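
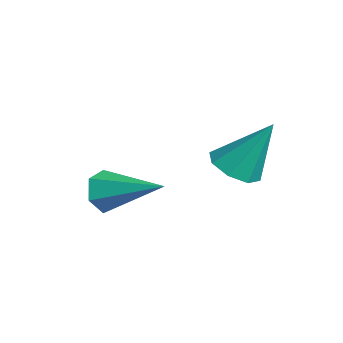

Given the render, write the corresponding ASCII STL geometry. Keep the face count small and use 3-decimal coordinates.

solid 
facet normal -0.192 -0.482 -0.855
outer loop
vertex 4.082 0.54 -0.875
vertex 3.721 0.005 -0.492
vertex 3.522 0.653 -0.813
endloop
endfacet
facet normal 0.178 0.971 -0.160
outer loop
vertex 4.082 0.54 -0.875
vertex 3.522 0.653 -0.813
vertex 4.059 0.855 1.012
endloop
endfacet
facet normal -0.192 -0.482 -0.855
outer loop
vertex 3.522 0.653 -0.813
vertex 3.721 0.005 -0.492
vertex 3.079 0.386 -0.563
endloop
endfacet
facet normal -0.495 0.868 0.050
outer loop
vertex 3.522 0.653 -0.813
vertex 3.079 0.386 -0.563
vertex 4.059 0.855 1.012
endloop
endfacet
facet normal -0.192 -0.483 -0.855
outer loop
vertex 3.079 0.386 -0.563
vertex 3.721 0.005 -0.492
vertex 3.013 -0.103 -0.272
endloop
endfacet
facet normal -0.837 0.359 0.414
outer loop
vertex 3.079 0.386 -0.563
vertex 3.013 -0.103 -0.272
vertex 4.059 0.855 1.012
endloop
endfacet
facet normal -0.192 -0.483 -0.855
outer loop
vertex 3.013 -0.103 -0.272
vertex 3.721 0.005 -0.492
vertex 3.361 -0.53 -0.109
endloop
endfacet
facet normal -0.648 -0.254 0.718
outer loop
vertex 3.013 -0.103 -0.272
vertex 3.361 -0.53 -0.109
vertex 4.059 0.855 1.012
endloop
endfacet
facet normal -0.192 -0.482 -0.855
outer loop
vertex 3.361 -0.53 -0.109
vertex 3.721 0.005 -0.492
vertex 3.92 -0.643 -0.171
endloop
endfacet
facet normal -0.038 -0.617 0.786
outer loop
vertex 3.361 -0.53 -0.109
vertex 3.92 -0.643 -0.171
vertex 4.059 0.855 1.012
endloop
endfacet
facet normal -0.192 -0.482 -0.855
outer loop
vertex 3.92 -0.643 -0.171
vertex 3.721 0.005 -0.492
vertex 4.363 -0.376 -0.421
endloop
endfacet
facet normal 0.635 -0.514 0.576
outer loop
vertex 3.92 -0.643 -0.171
vertex 4.363 -0.376 -0.421
vertex 4.059 0.855 1.012
endloop
endfacet
facet normal -0.191 -0.482 -0.855
outer loop
vertex 4.363 -0.376 -0.421
vertex 3.721 0.005 -0.492
vertex 4.43 0.114 -0.712
endloop
endfacet
facet normal 0.977 -0.007 0.213
outer loop
vertex 4.363 -0.376 -0.421
vertex 4.43 0.114 -0.712
vertex 4.059 0.855 1.012
endloop
endfacet
facet normal -0.191 -0.483 -0.855
outer loop
vertex 4.43 0.114 -0.712
vertex 3.721 0.005 -0.492
vertex 4.082 0.54 -0.875
endloop
endfacet
facet normal 0.788 0.609 -0.092
outer loop
vertex 4.43 0.114 -0.712
vertex 4.082 0.54 -0.875
vertex 4.059 0.855 1.012
endloop
endfacet
facet normal -0.664 -0.660 -0.352
outer loop
vertex 2.032 -2.89 -2.616
vertex 1.633 -2.784 -2.063
vertex 1.548 -2.397 -2.628
endloop
endfacet
facet normal 0.451 0.423 -0.786
outer loop
vertex 2.032 -2.89 -2.616
vertex 1.548 -2.397 -2.628
vertex 2.887 -1.536 -1.397
endloop
endfacet
facet normal -0.664 -0.660 -0.352
outer loop
vertex 1.548 -2.397 -2.628
vertex 1.633 -2.784 -2.063
vertex 1.15 -2.292 -2.075
endloop
endfacet
facet normal -0.254 0.900 -0.354
outer loop
vertex 1.548 -2.397 -2.628
vertex 1.15 -2.292 -2.075
vertex 2.887 -1.536 -1.397
endloop
endfacet
facet normal -0.664 -0.660 -0.352
outer loop
vertex 1.15 -2.292 -2.075
vertex 1.633 -2.784 -2.063
vertex 1.234 -2.678 -1.51
endloop
endfacet
facet normal -0.504 0.676 0.537
outer loop
vertex 1.15 -2.292 -2.075
vertex 1.234 -2.678 -1.51
vertex 2.887 -1.536 -1.397
endloop
endfacet
facet normal -0.663 -0.661 -0.351
outer loop
vertex 1.234 -2.678 -1.51
vertex 1.633 -2.784 -2.063
vertex 1.718 -3.17 -1.497
endloop
endfacet
facet normal -0.051 -0.024 0.998
outer loop
vertex 1.234 -2.678 -1.51
vertex 1.718 -3.17 -1.497
vertex 2.887 -1.536 -1.397
endloop
endfacet
facet normal -0.663 -0.661 -0.351
outer loop
vertex 1.718 -3.17 -1.497
vertex 1.633 -2.784 -2.063
vertex 2.117 -3.276 -2.051
endloop
endfacet
facet normal 0.653 -0.502 0.567
outer loop
vertex 1.718 -3.17 -1.497
vertex 2.117 -3.276 -2.051
vertex 2.887 -1.536 -1.397
endloop
endfacet
facet normal -0.663 -0.661 -0.352
outer loop
vertex 2.117 -3.276 -2.051
vertex 1.633 -2.784 -2.063
vertex 2.032 -2.89 -2.616
endloop
endfacet
facet normal 0.904 -0.278 -0.326
outer loop
vertex 2.117 -3.276 -2.051
vertex 2.032 -2.89 -2.616
vertex 2.887 -1.536 -1.397
endloop
endfacet

endsolid


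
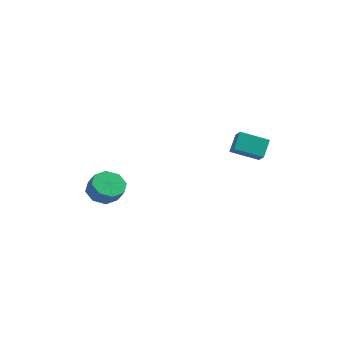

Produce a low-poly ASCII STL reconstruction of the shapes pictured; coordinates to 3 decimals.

solid 
facet normal -0.657 0.507 -0.558
outer loop
vertex 2.426 0.931 0.959
vertex 3.677 1.862 0.332
vertex 2.578 0.099 0.025
endloop
endfacet
facet normal -0.744 -0.554 0.372
outer loop
vertex 3.123 -0.322 0.488
vertex 2.426 0.931 0.959
vertex 2.578 0.099 0.025
endloop
endfacet
facet normal -0.657 0.507 -0.558
outer loop
vertex 2.578 0.099 0.025
vertex 3.677 1.862 0.332
vertex 3.828 1.03 -0.602
endloop
endfacet
facet normal 0.120 -0.660 -0.741
outer loop
vertex 3.828 1.03 -0.602
vertex 3.123 -0.322 0.488
vertex 2.578 0.099 0.025
endloop
endfacet
facet normal -0.120 0.660 0.741
outer loop
vertex 2.426 0.931 0.959
vertex 4.222 1.441 0.795
vertex 3.677 1.862 0.332
endloop
endfacet
facet normal -0.744 -0.554 0.373
outer loop
vertex 2.972 0.51 1.422
vertex 2.426 0.931 0.959
vertex 3.123 -0.322 0.488
endloop
endfacet
facet normal -0.120 0.660 0.742
outer loop
vertex 2.972 0.51 1.422
vertex 4.222 1.441 0.795
vertex 2.426 0.931 0.959
endloop
endfacet
facet normal 0.745 0.554 -0.373
outer loop
vertex 3.677 1.862 0.332
vertex 4.222 1.441 0.795
vertex 3.828 1.03 -0.602
endloop
endfacet
facet normal 0.120 -0.660 -0.741
outer loop
vertex 4.374 0.609 -0.139
vertex 3.123 -0.322 0.488
vertex 3.828 1.03 -0.602
endloop
endfacet
facet normal 0.744 0.555 -0.373
outer loop
vertex 3.828 1.03 -0.602
vertex 4.222 1.441 0.795
vertex 4.374 0.609 -0.139
endloop
endfacet
facet normal 0.657 -0.507 0.558
outer loop
vertex 4.374 0.609 -0.139
vertex 2.972 0.51 1.422
vertex 3.123 -0.322 0.488
endloop
endfacet
facet normal 0.657 -0.507 0.558
outer loop
vertex 4.222 1.441 0.795
vertex 2.972 0.51 1.422
vertex 4.374 0.609 -0.139
endloop
endfacet
facet normal -0.606 0.273 -0.747
outer loop
vertex -3.142 -3.104 -4.077
vertex -3.721 -2.612 -3.427
vertex -2.926 -2.376 -3.986
endloop
endfacet
facet normal 0.743 -0.139 -0.654
outer loop
vertex -3.142 -3.104 -4.077
vertex -2.926 -2.376 -3.986
vertex -2.48 -3.401 -3.262
endloop
endfacet
facet normal 0.744 -0.139 -0.654
outer loop
vertex -2.48 -3.401 -3.262
vertex -2.926 -2.376 -3.986
vertex -2.265 -2.672 -3.172
endloop
endfacet
facet normal 0.607 -0.271 0.747
outer loop
vertex -2.48 -3.401 -3.262
vertex -2.265 -2.672 -3.172
vertex -3.059 -2.908 -2.613
endloop
endfacet
facet normal -0.606 0.272 -0.747
outer loop
vertex -2.926 -2.376 -3.986
vertex -3.721 -2.612 -3.427
vertex -3.176 -1.785 -3.568
endloop
endfacet
facet normal 0.725 0.575 -0.379
outer loop
vertex -2.926 -2.376 -3.986
vertex -3.176 -1.785 -3.568
vertex -2.265 -2.672 -3.172
endloop
endfacet
facet normal 0.725 0.575 -0.379
outer loop
vertex -2.265 -2.672 -3.172
vertex -3.176 -1.785 -3.568
vertex -2.515 -2.082 -2.754
endloop
endfacet
facet normal 0.607 -0.272 0.747
outer loop
vertex -2.265 -2.672 -3.172
vertex -2.515 -2.082 -2.754
vertex -3.059 -2.908 -2.613
endloop
endfacet
facet normal -0.606 0.272 -0.747
outer loop
vertex -3.176 -1.785 -3.568
vertex -3.721 -2.612 -3.427
vertex -3.745 -1.679 -3.068
endloop
endfacet
facet normal 0.282 0.952 0.119
outer loop
vertex -3.176 -1.785 -3.568
vertex -3.745 -1.679 -3.068
vertex -2.515 -2.082 -2.754
endloop
endfacet
facet normal 0.282 0.952 0.117
outer loop
vertex -2.515 -2.082 -2.754
vertex -3.745 -1.679 -3.068
vertex -3.084 -1.975 -2.253
endloop
endfacet
facet normal 0.607 -0.272 0.747
outer loop
vertex -2.515 -2.082 -2.754
vertex -3.084 -1.975 -2.253
vertex -3.059 -2.908 -2.613
endloop
endfacet
facet normal -0.606 0.272 -0.747
outer loop
vertex -3.745 -1.679 -3.068
vertex -3.721 -2.612 -3.427
vertex -4.3 -2.119 -2.778
endloop
endfacet
facet normal -0.327 0.772 0.545
outer loop
vertex -3.745 -1.679 -3.068
vertex -4.3 -2.119 -2.778
vertex -3.084 -1.975 -2.253
endloop
endfacet
facet normal -0.327 0.771 0.547
outer loop
vertex -3.084 -1.975 -2.253
vertex -4.3 -2.119 -2.778
vertex -3.638 -2.416 -1.963
endloop
endfacet
facet normal 0.607 -0.272 0.747
outer loop
vertex -3.084 -1.975 -2.253
vertex -3.638 -2.416 -1.963
vertex -3.059 -2.908 -2.613
endloop
endfacet
facet normal -0.607 0.271 -0.747
outer loop
vertex -4.3 -2.119 -2.778
vertex -3.721 -2.612 -3.427
vertex -4.515 -2.848 -2.868
endloop
endfacet
facet normal -0.743 0.138 0.654
outer loop
vertex -4.3 -2.119 -2.778
vertex -4.515 -2.848 -2.868
vertex -3.638 -2.416 -1.963
endloop
endfacet
facet normal -0.743 0.139 0.654
outer loop
vertex -3.638 -2.416 -1.963
vertex -4.515 -2.848 -2.868
vertex -3.854 -3.144 -2.054
endloop
endfacet
facet normal 0.606 -0.273 0.747
outer loop
vertex -3.638 -2.416 -1.963
vertex -3.854 -3.144 -2.054
vertex -3.059 -2.908 -2.613
endloop
endfacet
facet normal -0.607 0.272 -0.747
outer loop
vertex -4.515 -2.848 -2.868
vertex -3.721 -2.612 -3.427
vertex -4.265 -3.438 -3.286
endloop
endfacet
facet normal -0.725 -0.576 0.379
outer loop
vertex -4.515 -2.848 -2.868
vertex -4.265 -3.438 -3.286
vertex -3.854 -3.144 -2.054
endloop
endfacet
facet normal -0.725 -0.575 0.379
outer loop
vertex -3.854 -3.144 -2.054
vertex -4.265 -3.438 -3.286
vertex -3.604 -3.735 -2.472
endloop
endfacet
facet normal 0.606 -0.272 0.747
outer loop
vertex -3.854 -3.144 -2.054
vertex -3.604 -3.735 -2.472
vertex -3.059 -2.908 -2.613
endloop
endfacet
facet normal -0.607 0.272 -0.747
outer loop
vertex -4.265 -3.438 -3.286
vertex -3.721 -2.612 -3.427
vertex -3.696 -3.545 -3.787
endloop
endfacet
facet normal -0.283 -0.952 -0.118
outer loop
vertex -4.265 -3.438 -3.286
vertex -3.696 -3.545 -3.787
vertex -3.604 -3.735 -2.472
endloop
endfacet
facet normal -0.281 -0.952 -0.118
outer loop
vertex -3.604 -3.735 -2.472
vertex -3.696 -3.545 -3.787
vertex -3.035 -3.841 -2.972
endloop
endfacet
facet normal 0.606 -0.272 0.747
outer loop
vertex -3.604 -3.735 -2.472
vertex -3.035 -3.841 -2.972
vertex -3.059 -2.908 -2.613
endloop
endfacet
facet normal -0.607 0.272 -0.747
outer loop
vertex -3.696 -3.545 -3.787
vertex -3.721 -2.612 -3.427
vertex -3.142 -3.104 -4.077
endloop
endfacet
facet normal 0.328 -0.771 -0.546
outer loop
vertex -3.696 -3.545 -3.787
vertex -3.142 -3.104 -4.077
vertex -3.035 -3.841 -2.972
endloop
endfacet
facet normal 0.326 -0.772 -0.546
outer loop
vertex -3.035 -3.841 -2.972
vertex -3.142 -3.104 -4.077
vertex -2.48 -3.401 -3.262
endloop
endfacet
facet normal 0.606 -0.272 0.747
outer loop
vertex -3.035 -3.841 -2.972
vertex -2.48 -3.401 -3.262
vertex -3.059 -2.908 -2.613
endloop
endfacet

endsolid


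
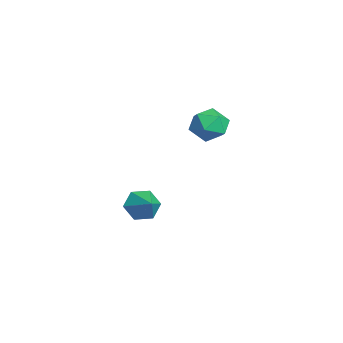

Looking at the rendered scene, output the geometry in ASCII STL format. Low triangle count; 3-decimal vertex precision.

solid 
facet normal -0.639 0.687 0.346
outer loop
vertex 1.381 2.594 3.968
vertex 0.726 2.118 3.702
vertex 1.038 2.013 4.488
endloop
endfacet
facet normal -0.039 0.679 0.733
outer loop
vertex 1.381 2.594 3.968
vertex 1.038 2.013 4.488
vertex 1.884 2.104 4.449
endloop
endfacet
facet normal 0.507 0.810 0.294
outer loop
vertex 1.381 2.594 3.968
vertex 1.884 2.104 4.449
vertex 2.095 2.266 3.64
endloop
endfacet
facet normal 0.245 0.898 -0.365
outer loop
vertex 1.381 2.594 3.968
vertex 2.095 2.266 3.64
vertex 1.379 2.274 3.178
endloop
endfacet
facet normal -0.463 0.822 -0.332
outer loop
vertex 1.381 2.594 3.968
vertex 1.379 2.274 3.178
vertex 0.726 2.118 3.702
endloop
endfacet
facet normal 0.044 0.023 0.999
outer loop
vertex 1.884 2.104 4.449
vertex 1.038 2.013 4.488
vertex 1.541 1.326 4.482
endloop
endfacet
facet normal -0.927 0.034 0.373
outer loop
vertex 1.038 2.013 4.488
vertex 0.726 2.118 3.702
vertex 0.825 1.334 4.02
endloop
endfacet
facet normal -0.642 0.252 -0.724
outer loop
vertex 0.726 2.118 3.702
vertex 1.379 2.274 3.178
vertex 1.036 1.496 3.211
endloop
endfacet
facet normal 0.505 0.377 -0.776
outer loop
vertex 1.379 2.274 3.178
vertex 2.095 2.266 3.64
vertex 1.882 1.587 3.172
endloop
endfacet
facet normal 0.928 0.234 0.289
outer loop
vertex 2.095 2.266 3.64
vertex 1.884 2.104 4.449
vertex 2.194 1.482 3.958
endloop
endfacet
facet normal -0.245 -0.898 0.365
outer loop
vertex 1.539 1.006 3.692
vertex 1.541 1.326 4.482
vertex 0.825 1.334 4.02
endloop
endfacet
facet normal -0.507 -0.810 -0.294
outer loop
vertex 1.539 1.006 3.692
vertex 0.825 1.334 4.02
vertex 1.036 1.496 3.211
endloop
endfacet
facet normal 0.039 -0.679 -0.733
outer loop
vertex 1.539 1.006 3.692
vertex 1.036 1.496 3.211
vertex 1.882 1.587 3.172
endloop
endfacet
facet normal 0.639 -0.687 -0.346
outer loop
vertex 1.539 1.006 3.692
vertex 1.882 1.587 3.172
vertex 2.194 1.482 3.958
endloop
endfacet
facet normal 0.463 -0.822 0.332
outer loop
vertex 1.539 1.006 3.692
vertex 2.194 1.482 3.958
vertex 1.541 1.326 4.482
endloop
endfacet
facet normal -0.505 -0.377 0.776
outer loop
vertex 0.825 1.334 4.02
vertex 1.541 1.326 4.482
vertex 1.038 2.013 4.488
endloop
endfacet
facet normal -0.928 -0.234 -0.289
outer loop
vertex 1.036 1.496 3.211
vertex 0.825 1.334 4.02
vertex 0.726 2.118 3.702
endloop
endfacet
facet normal -0.044 -0.023 -0.999
outer loop
vertex 1.882 1.587 3.172
vertex 1.036 1.496 3.211
vertex 1.379 2.274 3.178
endloop
endfacet
facet normal 0.927 -0.034 -0.373
outer loop
vertex 2.194 1.482 3.958
vertex 1.882 1.587 3.172
vertex 2.095 2.266 3.64
endloop
endfacet
facet normal 0.642 -0.252 0.724
outer loop
vertex 1.541 1.326 4.482
vertex 2.194 1.482 3.958
vertex 1.884 2.104 4.449
endloop
endfacet
facet normal -0.836 -0.192 -0.514
outer loop
vertex 0.006 -0.097 -1.877
vertex -0.283 -0.483 -1.263
vertex -0.412 0.283 -1.339
endloop
endfacet
facet normal 0.518 0.835 -0.187
outer loop
vertex 0.006 -0.097 -1.877
vertex -0.412 0.283 -1.339
vertex 0.703 -0.257 -0.657
endloop
endfacet
facet normal -0.836 -0.192 -0.515
outer loop
vertex -0.412 0.283 -1.339
vertex -0.283 -0.483 -1.263
vertex -0.701 -0.103 -0.726
endloop
endfacet
facet normal 0.064 0.831 0.553
outer loop
vertex -0.412 0.283 -1.339
vertex -0.701 -0.103 -0.726
vertex 0.703 -0.257 -0.657
endloop
endfacet
facet normal -0.836 -0.192 -0.515
outer loop
vertex -0.701 -0.103 -0.726
vertex -0.283 -0.483 -1.263
vertex -0.572 -0.868 -0.65
endloop
endfacet
facet normal -0.039 0.092 0.995
outer loop
vertex -0.701 -0.103 -0.726
vertex -0.572 -0.868 -0.65
vertex 0.703 -0.257 -0.657
endloop
endfacet
facet normal -0.836 -0.190 -0.514
outer loop
vertex -0.572 -0.868 -0.65
vertex -0.283 -0.483 -1.263
vertex -0.155 -1.248 -1.188
endloop
endfacet
facet normal 0.313 -0.645 0.698
outer loop
vertex -0.572 -0.868 -0.65
vertex -0.155 -1.248 -1.188
vertex 0.703 -0.257 -0.657
endloop
endfacet
facet normal -0.836 -0.190 -0.515
outer loop
vertex -0.155 -1.248 -1.188
vertex -0.283 -0.483 -1.263
vertex 0.135 -0.863 -1.801
endloop
endfacet
facet normal 0.766 -0.642 -0.041
outer loop
vertex -0.155 -1.248 -1.188
vertex 0.135 -0.863 -1.801
vertex 0.703 -0.257 -0.657
endloop
endfacet
facet normal -0.836 -0.192 -0.514
outer loop
vertex 0.135 -0.863 -1.801
vertex -0.283 -0.483 -1.263
vertex 0.006 -0.097 -1.877
endloop
endfacet
facet normal 0.870 0.098 -0.484
outer loop
vertex 0.135 -0.863 -1.801
vertex 0.006 -0.097 -1.877
vertex 0.703 -0.257 -0.657
endloop
endfacet

endsolid


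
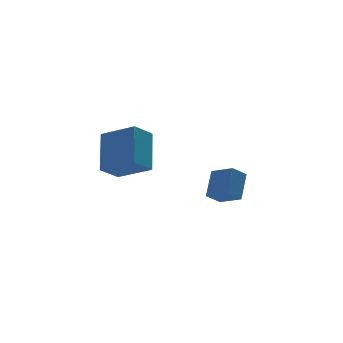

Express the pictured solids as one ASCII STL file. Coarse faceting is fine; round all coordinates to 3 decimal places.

solid 
facet normal -0.398 -0.541 -0.741
outer loop
vertex 2.334 -2.695 -2.468
vertex 1.773 -1.671 -2.915
vertex 3.078 -2.518 -2.997
endloop
endfacet
facet normal 0.449 -0.819 0.358
outer loop
vertex 3.687 -1.689 -1.865
vertex 2.334 -2.695 -2.468
vertex 3.078 -2.518 -2.997
endloop
endfacet
facet normal -0.399 -0.543 -0.739
outer loop
vertex 3.078 -2.518 -2.997
vertex 1.773 -1.671 -2.915
vertex 2.516 -1.495 -3.445
endloop
endfacet
facet normal 0.800 0.190 -0.569
outer loop
vertex 2.516 -1.495 -3.445
vertex 3.687 -1.689 -1.865
vertex 3.078 -2.518 -2.997
endloop
endfacet
facet normal -0.800 -0.190 0.569
outer loop
vertex 2.334 -2.695 -2.468
vertex 2.382 -0.842 -1.783
vertex 1.773 -1.671 -2.915
endloop
endfacet
facet normal 0.449 -0.819 0.358
outer loop
vertex 2.944 -1.865 -1.335
vertex 2.334 -2.695 -2.468
vertex 3.687 -1.689 -1.865
endloop
endfacet
facet normal -0.800 -0.190 0.570
outer loop
vertex 2.944 -1.865 -1.335
vertex 2.382 -0.842 -1.783
vertex 2.334 -2.695 -2.468
endloop
endfacet
facet normal -0.449 0.819 -0.358
outer loop
vertex 1.773 -1.671 -2.915
vertex 2.382 -0.842 -1.783
vertex 2.516 -1.495 -3.445
endloop
endfacet
facet normal 0.800 0.190 -0.570
outer loop
vertex 3.126 -0.665 -2.312
vertex 3.687 -1.689 -1.865
vertex 2.516 -1.495 -3.445
endloop
endfacet
facet normal -0.449 0.819 -0.358
outer loop
vertex 2.516 -1.495 -3.445
vertex 2.382 -0.842 -1.783
vertex 3.126 -0.665 -2.312
endloop
endfacet
facet normal 0.399 0.542 0.740
outer loop
vertex 3.126 -0.665 -2.312
vertex 2.944 -1.865 -1.335
vertex 3.687 -1.689 -1.865
endloop
endfacet
facet normal 0.397 0.542 0.740
outer loop
vertex 2.382 -0.842 -1.783
vertex 2.944 -1.865 -1.335
vertex 3.126 -0.665 -2.312
endloop
endfacet
facet normal -0.590 0.704 -0.395
outer loop
vertex -2.938 -1.365 1.272
vertex -1.986 -0.945 0.598
vertex -3.47 -2.694 -0.305
endloop
endfacet
facet normal -0.768 -0.338 0.544
outer loop
vertex -2.414 -3.955 0.402
vertex -2.938 -1.365 1.272
vertex -3.47 -2.694 -0.305
endloop
endfacet
facet normal -0.590 0.704 -0.395
outer loop
vertex -3.47 -2.694 -0.305
vertex -1.986 -0.945 0.598
vertex -2.517 -2.274 -0.979
endloop
endfacet
facet normal -0.249 -0.624 -0.741
outer loop
vertex -2.517 -2.274 -0.979
vertex -2.414 -3.955 0.402
vertex -3.47 -2.694 -0.305
endloop
endfacet
facet normal 0.249 0.624 0.741
outer loop
vertex -2.938 -1.365 1.272
vertex -0.93 -2.206 1.305
vertex -1.986 -0.945 0.598
endloop
endfacet
facet normal -0.768 -0.338 0.544
outer loop
vertex -1.883 -2.626 1.979
vertex -2.938 -1.365 1.272
vertex -2.414 -3.955 0.402
endloop
endfacet
facet normal 0.249 0.624 0.741
outer loop
vertex -1.883 -2.626 1.979
vertex -0.93 -2.206 1.305
vertex -2.938 -1.365 1.272
endloop
endfacet
facet normal 0.768 0.338 -0.544
outer loop
vertex -1.986 -0.945 0.598
vertex -0.93 -2.206 1.305
vertex -2.517 -2.274 -0.979
endloop
endfacet
facet normal -0.249 -0.624 -0.741
outer loop
vertex -1.462 -3.535 -0.272
vertex -2.414 -3.955 0.402
vertex -2.517 -2.274 -0.979
endloop
endfacet
facet normal 0.768 0.338 -0.544
outer loop
vertex -2.517 -2.274 -0.979
vertex -0.93 -2.206 1.305
vertex -1.462 -3.535 -0.272
endloop
endfacet
facet normal 0.590 -0.704 0.395
outer loop
vertex -1.462 -3.535 -0.272
vertex -1.883 -2.626 1.979
vertex -2.414 -3.955 0.402
endloop
endfacet
facet normal 0.590 -0.705 0.395
outer loop
vertex -0.93 -2.206 1.305
vertex -1.883 -2.626 1.979
vertex -1.462 -3.535 -0.272
endloop
endfacet

endsolid


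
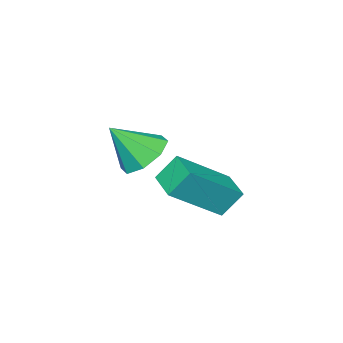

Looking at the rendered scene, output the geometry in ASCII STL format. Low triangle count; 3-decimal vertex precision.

solid 
facet normal -0.486 0.445 -0.752
outer loop
vertex 1.778 4.223 1.13
vertex 1.03 4.189 1.593
vertex 1.686 4.77 1.513
endloop
endfacet
facet normal 0.991 0.118 0.069
outer loop
vertex 1.778 4.223 1.13
vertex 1.686 4.77 1.513
vertex 1.75 3.531 2.707
endloop
endfacet
facet normal -0.486 0.445 -0.752
outer loop
vertex 1.686 4.77 1.513
vertex 1.03 4.189 1.593
vertex 1.21 4.976 1.942
endloop
endfacet
facet normal 0.684 0.524 0.507
outer loop
vertex 1.686 4.77 1.513
vertex 1.21 4.976 1.942
vertex 1.75 3.531 2.707
endloop
endfacet
facet normal -0.486 0.445 -0.752
outer loop
vertex 1.21 4.976 1.942
vertex 1.03 4.189 1.593
vertex 0.629 4.721 2.167
endloop
endfacet
facet normal 0.114 0.498 0.860
outer loop
vertex 1.21 4.976 1.942
vertex 0.629 4.721 2.167
vertex 1.75 3.531 2.707
endloop
endfacet
facet normal -0.487 0.444 -0.752
outer loop
vertex 0.629 4.721 2.167
vertex 1.03 4.189 1.593
vertex 0.283 4.154 2.056
endloop
endfacet
facet normal -0.385 0.055 0.921
outer loop
vertex 0.629 4.721 2.167
vertex 0.283 4.154 2.056
vertex 1.75 3.531 2.707
endloop
endfacet
facet normal -0.487 0.445 -0.752
outer loop
vertex 0.283 4.154 2.056
vertex 1.03 4.189 1.593
vertex 0.374 3.608 1.674
endloop
endfacet
facet normal -0.522 -0.546 0.655
outer loop
vertex 0.283 4.154 2.056
vertex 0.374 3.608 1.674
vertex 1.75 3.531 2.707
endloop
endfacet
facet normal -0.486 0.444 -0.752
outer loop
vertex 0.374 3.608 1.674
vertex 1.03 4.189 1.593
vertex 0.85 3.401 1.244
endloop
endfacet
facet normal -0.217 -0.952 0.218
outer loop
vertex 0.374 3.608 1.674
vertex 0.85 3.401 1.244
vertex 1.75 3.531 2.707
endloop
endfacet
facet normal -0.486 0.444 -0.753
outer loop
vertex 0.85 3.401 1.244
vertex 1.03 4.189 1.593
vertex 1.432 3.656 1.019
endloop
endfacet
facet normal 0.353 -0.926 -0.135
outer loop
vertex 0.85 3.401 1.244
vertex 1.432 3.656 1.019
vertex 1.75 3.531 2.707
endloop
endfacet
facet normal -0.486 0.444 -0.753
outer loop
vertex 1.432 3.656 1.019
vertex 1.03 4.189 1.593
vertex 1.778 4.223 1.13
endloop
endfacet
facet normal 0.854 -0.482 -0.197
outer loop
vertex 1.432 3.656 1.019
vertex 1.778 4.223 1.13
vertex 1.75 3.531 2.707
endloop
endfacet
facet normal -0.741 0.317 -0.593
outer loop
vertex -3.075 3.842 -1.096
vertex -2.523 4.863 -1.24
vertex -2.563 3.445 -1.948
endloop
endfacet
facet normal -0.472 -0.873 0.123
outer loop
vertex -0.957 2.757 -0.66
vertex -3.075 3.842 -1.096
vertex -2.563 3.445 -1.948
endloop
endfacet
facet normal -0.739 0.317 -0.594
outer loop
vertex -2.563 3.445 -1.948
vertex -2.523 4.863 -1.24
vertex -2.01 4.466 -2.091
endloop
endfacet
facet normal 0.479 -0.371 -0.796
outer loop
vertex -2.01 4.466 -2.091
vertex -0.957 2.757 -0.66
vertex -2.563 3.445 -1.948
endloop
endfacet
facet normal -0.479 0.371 0.795
outer loop
vertex -3.075 3.842 -1.096
vertex -0.917 4.175 0.048
vertex -2.523 4.863 -1.24
endloop
endfacet
facet normal -0.472 -0.873 0.122
outer loop
vertex -1.47 3.154 0.191
vertex -3.075 3.842 -1.096
vertex -0.957 2.757 -0.66
endloop
endfacet
facet normal -0.479 0.371 0.796
outer loop
vertex -1.47 3.154 0.191
vertex -0.917 4.175 0.048
vertex -3.075 3.842 -1.096
endloop
endfacet
facet normal 0.472 0.873 -0.123
outer loop
vertex -2.523 4.863 -1.24
vertex -0.917 4.175 0.048
vertex -2.01 4.466 -2.091
endloop
endfacet
facet normal 0.479 -0.371 -0.796
outer loop
vertex -0.405 3.778 -0.804
vertex -0.957 2.757 -0.66
vertex -2.01 4.466 -2.091
endloop
endfacet
facet normal 0.473 0.873 -0.123
outer loop
vertex -2.01 4.466 -2.091
vertex -0.917 4.175 0.048
vertex -0.405 3.778 -0.804
endloop
endfacet
facet normal 0.740 -0.316 0.594
outer loop
vertex -0.405 3.778 -0.804
vertex -1.47 3.154 0.191
vertex -0.957 2.757 -0.66
endloop
endfacet
facet normal 0.740 -0.318 0.593
outer loop
vertex -0.917 4.175 0.048
vertex -1.47 3.154 0.191
vertex -0.405 3.778 -0.804
endloop
endfacet

endsolid


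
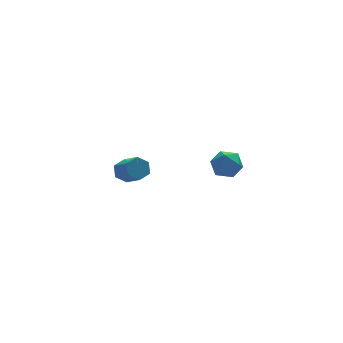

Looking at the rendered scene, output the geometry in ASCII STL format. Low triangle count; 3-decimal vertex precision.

solid 
facet normal 0.211 0.303 0.929
outer loop
vertex 3.272 -2.7 1.696
vertex 3.109 -3.565 2.015
vertex 3.97 -3.322 1.74
endloop
endfacet
facet normal 0.579 0.682 0.447
outer loop
vertex 3.272 -2.7 1.696
vertex 3.97 -3.322 1.74
vertex 3.888 -2.763 0.994
endloop
endfacet
facet normal 0.112 0.994 0.009
outer loop
vertex 3.272 -2.7 1.696
vertex 3.888 -2.763 0.994
vertex 2.976 -2.659 0.809
endloop
endfacet
facet normal -0.545 0.809 0.219
outer loop
vertex 3.272 -2.7 1.696
vertex 2.976 -2.659 0.809
vertex 2.495 -3.154 1.44
endloop
endfacet
facet normal -0.483 0.382 0.788
outer loop
vertex 3.272 -2.7 1.696
vertex 2.495 -3.154 1.44
vertex 3.109 -3.565 2.015
endloop
endfacet
facet normal 0.972 0.226 0.062
outer loop
vertex 3.888 -2.763 0.994
vertex 3.97 -3.322 1.74
vertex 4.105 -3.666 0.88
endloop
endfacet
facet normal 0.378 -0.386 0.842
outer loop
vertex 3.97 -3.322 1.74
vertex 3.109 -3.565 2.015
vertex 3.624 -4.161 1.511
endloop
endfacet
facet normal -0.747 -0.257 0.614
outer loop
vertex 3.109 -3.565 2.015
vertex 2.495 -3.154 1.44
vertex 2.712 -4.057 1.326
endloop
endfacet
facet normal -0.848 0.433 -0.306
outer loop
vertex 2.495 -3.154 1.44
vertex 2.976 -2.659 0.809
vertex 2.63 -3.498 0.58
endloop
endfacet
facet normal 0.215 0.732 -0.646
outer loop
vertex 2.976 -2.659 0.809
vertex 3.888 -2.763 0.994
vertex 3.491 -3.255 0.305
endloop
endfacet
facet normal 0.545 -0.809 -0.219
outer loop
vertex 3.328 -4.12 0.624
vertex 4.105 -3.666 0.88
vertex 3.624 -4.161 1.511
endloop
endfacet
facet normal -0.112 -0.994 -0.009
outer loop
vertex 3.328 -4.12 0.624
vertex 3.624 -4.161 1.511
vertex 2.712 -4.057 1.326
endloop
endfacet
facet normal -0.579 -0.682 -0.447
outer loop
vertex 3.328 -4.12 0.624
vertex 2.712 -4.057 1.326
vertex 2.63 -3.498 0.58
endloop
endfacet
facet normal -0.211 -0.303 -0.929
outer loop
vertex 3.328 -4.12 0.624
vertex 2.63 -3.498 0.58
vertex 3.491 -3.255 0.305
endloop
endfacet
facet normal 0.483 -0.382 -0.788
outer loop
vertex 3.328 -4.12 0.624
vertex 3.491 -3.255 0.305
vertex 4.105 -3.666 0.88
endloop
endfacet
facet normal 0.848 -0.433 0.306
outer loop
vertex 3.624 -4.161 1.511
vertex 4.105 -3.666 0.88
vertex 3.97 -3.322 1.74
endloop
endfacet
facet normal -0.215 -0.732 0.646
outer loop
vertex 2.712 -4.057 1.326
vertex 3.624 -4.161 1.511
vertex 3.109 -3.565 2.015
endloop
endfacet
facet normal -0.972 -0.226 -0.062
outer loop
vertex 2.63 -3.498 0.58
vertex 2.712 -4.057 1.326
vertex 2.495 -3.154 1.44
endloop
endfacet
facet normal -0.378 0.386 -0.842
outer loop
vertex 3.491 -3.255 0.305
vertex 2.63 -3.498 0.58
vertex 2.976 -2.659 0.809
endloop
endfacet
facet normal 0.747 0.257 -0.614
outer loop
vertex 4.105 -3.666 0.88
vertex 3.491 -3.255 0.305
vertex 3.888 -2.763 0.994
endloop
endfacet
facet normal -0.161 0.790 -0.592
outer loop
vertex 1.557 4.472 -3.463
vertex 0.843 4.22 -3.605
vertex 0.974 4.692 -3.011
endloop
endfacet
facet normal 0.633 0.543 0.552
outer loop
vertex 1.557 4.472 -3.463
vertex 0.974 4.692 -3.011
vertex 1.81 3.233 -2.533
endloop
endfacet
facet normal 0.633 0.543 0.552
outer loop
vertex 1.81 3.233 -2.533
vertex 0.974 4.692 -3.011
vertex 1.227 3.453 -2.081
endloop
endfacet
facet normal 0.162 -0.789 0.593
outer loop
vertex 1.81 3.233 -2.533
vertex 1.227 3.453 -2.081
vertex 1.097 2.98 -2.675
endloop
endfacet
facet normal -0.161 0.790 -0.592
outer loop
vertex 0.974 4.692 -3.011
vertex 0.843 4.22 -3.605
vertex 0.26 4.44 -3.153
endloop
endfacet
facet normal -0.339 0.519 0.784
outer loop
vertex 0.974 4.692 -3.011
vertex 0.26 4.44 -3.153
vertex 1.227 3.453 -2.081
endloop
endfacet
facet normal -0.340 0.519 0.784
outer loop
vertex 1.227 3.453 -2.081
vertex 0.26 4.44 -3.153
vertex 0.514 3.2 -2.223
endloop
endfacet
facet normal 0.162 -0.789 0.593
outer loop
vertex 1.227 3.453 -2.081
vertex 0.514 3.2 -2.223
vertex 1.097 2.98 -2.675
endloop
endfacet
facet normal -0.162 0.789 -0.593
outer loop
vertex 0.26 4.44 -3.153
vertex 0.843 4.22 -3.605
vertex 0.13 3.967 -3.747
endloop
endfacet
facet normal -0.972 -0.025 0.233
outer loop
vertex 0.26 4.44 -3.153
vertex 0.13 3.967 -3.747
vertex 0.514 3.2 -2.223
endloop
endfacet
facet normal -0.972 -0.024 0.233
outer loop
vertex 0.514 3.2 -2.223
vertex 0.13 3.967 -3.747
vertex 0.383 2.728 -2.817
endloop
endfacet
facet normal 0.161 -0.790 0.592
outer loop
vertex 0.514 3.2 -2.223
vertex 0.383 2.728 -2.817
vertex 1.097 2.98 -2.675
endloop
endfacet
facet normal -0.162 0.789 -0.593
outer loop
vertex 0.13 3.967 -3.747
vertex 0.843 4.22 -3.605
vertex 0.713 3.747 -4.199
endloop
endfacet
facet normal -0.633 -0.543 -0.552
outer loop
vertex 0.13 3.967 -3.747
vertex 0.713 3.747 -4.199
vertex 0.383 2.728 -2.817
endloop
endfacet
facet normal -0.633 -0.543 -0.552
outer loop
vertex 0.383 2.728 -2.817
vertex 0.713 3.747 -4.199
vertex 0.966 2.508 -3.269
endloop
endfacet
facet normal 0.161 -0.790 0.592
outer loop
vertex 0.383 2.728 -2.817
vertex 0.966 2.508 -3.269
vertex 1.097 2.98 -2.675
endloop
endfacet
facet normal -0.162 0.789 -0.593
outer loop
vertex 0.713 3.747 -4.199
vertex 0.843 4.22 -3.605
vertex 1.426 4.0 -4.057
endloop
endfacet
facet normal 0.340 -0.519 -0.784
outer loop
vertex 0.713 3.747 -4.199
vertex 1.426 4.0 -4.057
vertex 0.966 2.508 -3.269
endloop
endfacet
facet normal 0.339 -0.519 -0.785
outer loop
vertex 0.966 2.508 -3.269
vertex 1.426 4.0 -4.057
vertex 1.68 2.76 -3.127
endloop
endfacet
facet normal 0.161 -0.790 0.592
outer loop
vertex 0.966 2.508 -3.269
vertex 1.68 2.76 -3.127
vertex 1.097 2.98 -2.675
endloop
endfacet
facet normal -0.161 0.790 -0.592
outer loop
vertex 1.426 4.0 -4.057
vertex 0.843 4.22 -3.605
vertex 1.557 4.472 -3.463
endloop
endfacet
facet normal 0.972 0.024 -0.233
outer loop
vertex 1.426 4.0 -4.057
vertex 1.557 4.472 -3.463
vertex 1.68 2.76 -3.127
endloop
endfacet
facet normal 0.972 0.024 -0.232
outer loop
vertex 1.68 2.76 -3.127
vertex 1.557 4.472 -3.463
vertex 1.81 3.233 -2.533
endloop
endfacet
facet normal 0.162 -0.789 0.593
outer loop
vertex 1.68 2.76 -3.127
vertex 1.81 3.233 -2.533
vertex 1.097 2.98 -2.675
endloop
endfacet

endsolid


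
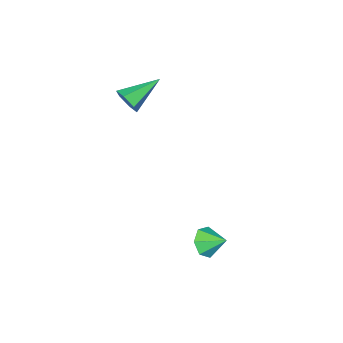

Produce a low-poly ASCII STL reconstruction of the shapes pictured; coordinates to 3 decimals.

solid 
facet normal 0.218 -0.831 -0.512
outer loop
vertex -1.112 3.588 -3.663
vertex -1.821 3.303 -3.502
vertex -1.598 3.737 -4.111
endloop
endfacet
facet normal 0.441 0.878 -0.186
outer loop
vertex -1.112 3.588 -3.663
vertex -1.598 3.737 -4.111
vertex -2.059 4.217 -2.938
endloop
endfacet
facet normal 0.217 -0.831 -0.513
outer loop
vertex -1.598 3.737 -4.111
vertex -1.821 3.303 -3.502
vertex -2.251 3.56 -4.1
endloop
endfacet
facet normal -0.241 0.861 -0.447
outer loop
vertex -1.598 3.737 -4.111
vertex -2.251 3.56 -4.1
vertex -2.059 4.217 -2.938
endloop
endfacet
facet normal 0.217 -0.830 -0.513
outer loop
vertex -2.251 3.56 -4.1
vertex -1.821 3.303 -3.502
vertex -2.58 3.189 -3.639
endloop
endfacet
facet normal -0.830 0.533 -0.164
outer loop
vertex -2.251 3.56 -4.1
vertex -2.58 3.189 -3.639
vertex -2.059 4.217 -2.938
endloop
endfacet
facet normal 0.217 -0.830 -0.513
outer loop
vertex -2.58 3.189 -3.639
vertex -1.821 3.303 -3.502
vertex -2.337 2.904 -3.075
endloop
endfacet
facet normal -0.882 0.140 0.451
outer loop
vertex -2.58 3.189 -3.639
vertex -2.337 2.904 -3.075
vertex -2.059 4.217 -2.938
endloop
endfacet
facet normal 0.218 -0.830 -0.513
outer loop
vertex -2.337 2.904 -3.075
vertex -1.821 3.303 -3.502
vertex -1.706 2.92 -2.833
endloop
endfacet
facet normal -0.358 -0.022 0.934
outer loop
vertex -2.337 2.904 -3.075
vertex -1.706 2.92 -2.833
vertex -2.059 4.217 -2.938
endloop
endfacet
facet normal 0.217 -0.831 -0.513
outer loop
vertex -1.706 2.92 -2.833
vertex -1.821 3.303 -3.502
vertex -1.16 3.224 -3.094
endloop
endfacet
facet normal 0.347 0.169 0.923
outer loop
vertex -1.706 2.92 -2.833
vertex -1.16 3.224 -3.094
vertex -2.059 4.217 -2.938
endloop
endfacet
facet normal 0.217 -0.830 -0.513
outer loop
vertex -1.16 3.224 -3.094
vertex -1.821 3.303 -3.502
vertex -1.112 3.588 -3.663
endloop
endfacet
facet normal 0.703 0.570 0.424
outer loop
vertex -1.16 3.224 -3.094
vertex -1.112 3.588 -3.663
vertex -2.059 4.217 -2.938
endloop
endfacet
facet normal 0.887 -0.194 -0.418
outer loop
vertex -2.219 -1.98 2.64
vertex -2.538 -2.138 2.037
vertex -2.334 -1.48 2.164
endloop
endfacet
facet normal 0.130 0.699 0.703
outer loop
vertex -2.219 -1.98 2.64
vertex -2.334 -1.48 2.164
vertex -4.162 -1.782 2.803
endloop
endfacet
facet normal 0.887 -0.194 -0.418
outer loop
vertex -2.334 -1.48 2.164
vertex -2.538 -2.138 2.037
vertex -2.653 -1.638 1.561
endloop
endfacet
facet normal -0.210 0.967 -0.143
outer loop
vertex -2.334 -1.48 2.164
vertex -2.653 -1.638 1.561
vertex -4.162 -1.782 2.803
endloop
endfacet
facet normal 0.887 -0.195 -0.419
outer loop
vertex -2.653 -1.638 1.561
vertex -2.538 -2.138 2.037
vertex -2.857 -2.295 1.434
endloop
endfacet
facet normal -0.618 0.330 -0.713
outer loop
vertex -2.653 -1.638 1.561
vertex -2.857 -2.295 1.434
vertex -4.162 -1.782 2.803
endloop
endfacet
facet normal 0.887 -0.195 -0.419
outer loop
vertex -2.857 -2.295 1.434
vertex -2.538 -2.138 2.037
vertex -2.742 -2.795 1.91
endloop
endfacet
facet normal -0.688 -0.577 -0.440
outer loop
vertex -2.857 -2.295 1.434
vertex -2.742 -2.795 1.91
vertex -4.162 -1.782 2.803
endloop
endfacet
facet normal 0.887 -0.195 -0.419
outer loop
vertex -2.742 -2.795 1.91
vertex -2.538 -2.138 2.037
vertex -2.423 -2.638 2.513
endloop
endfacet
facet normal -0.349 -0.845 0.405
outer loop
vertex -2.742 -2.795 1.91
vertex -2.423 -2.638 2.513
vertex -4.162 -1.782 2.803
endloop
endfacet
facet normal 0.887 -0.194 -0.418
outer loop
vertex -2.423 -2.638 2.513
vertex -2.538 -2.138 2.037
vertex -2.219 -1.98 2.64
endloop
endfacet
facet normal 0.061 -0.207 0.976
outer loop
vertex -2.423 -2.638 2.513
vertex -2.219 -1.98 2.64
vertex -4.162 -1.782 2.803
endloop
endfacet

endsolid


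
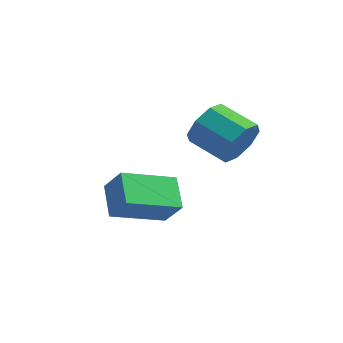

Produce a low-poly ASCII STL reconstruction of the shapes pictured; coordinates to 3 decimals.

solid 
facet normal -0.567 -0.760 0.316
outer loop
vertex -4.134 -0.515 0.814
vertex -4.808 -0.351 -0.001
vertex -3.493 -1.279 0.128
endloop
endfacet
facet normal 0.630 -0.155 0.761
outer loop
vertex -2.472 0.091 -0.439
vertex -4.134 -0.515 0.814
vertex -3.493 -1.279 0.128
endloop
endfacet
facet normal -0.568 -0.760 0.316
outer loop
vertex -3.493 -1.279 0.128
vertex -4.808 -0.351 -0.001
vertex -4.167 -1.114 -0.686
endloop
endfacet
facet normal 0.531 -0.630 -0.567
outer loop
vertex -4.167 -1.114 -0.686
vertex -2.472 0.091 -0.439
vertex -3.493 -1.279 0.128
endloop
endfacet
facet normal -0.531 0.630 0.566
outer loop
vertex -4.134 -0.515 0.814
vertex -3.787 1.019 -0.568
vertex -4.808 -0.351 -0.001
endloop
endfacet
facet normal 0.630 -0.154 0.761
outer loop
vertex -3.113 0.854 0.246
vertex -4.134 -0.515 0.814
vertex -2.472 0.091 -0.439
endloop
endfacet
facet normal -0.530 0.631 0.567
outer loop
vertex -3.113 0.854 0.246
vertex -3.787 1.019 -0.568
vertex -4.134 -0.515 0.814
endloop
endfacet
facet normal -0.630 0.154 -0.761
outer loop
vertex -4.808 -0.351 -0.001
vertex -3.787 1.019 -0.568
vertex -4.167 -1.114 -0.686
endloop
endfacet
facet normal 0.531 -0.631 -0.566
outer loop
vertex -3.146 0.255 -1.254
vertex -2.472 0.091 -0.439
vertex -4.167 -1.114 -0.686
endloop
endfacet
facet normal -0.630 0.154 -0.761
outer loop
vertex -4.167 -1.114 -0.686
vertex -3.787 1.019 -0.568
vertex -3.146 0.255 -1.254
endloop
endfacet
facet normal 0.567 0.760 -0.316
outer loop
vertex -3.146 0.255 -1.254
vertex -3.113 0.854 0.246
vertex -2.472 0.091 -0.439
endloop
endfacet
facet normal 0.568 0.760 -0.316
outer loop
vertex -3.787 1.019 -0.568
vertex -3.113 0.854 0.246
vertex -3.146 0.255 -1.254
endloop
endfacet
facet normal 0.928 -0.099 -0.359
outer loop
vertex -0.655 1.1 2.913
vertex -0.947 0.715 2.263
vertex -0.793 1.488 2.449
endloop
endfacet
facet normal 0.298 0.774 0.559
outer loop
vertex -0.655 1.1 2.913
vertex -0.793 1.488 2.449
vertex -1.88 1.23 3.387
endloop
endfacet
facet normal 0.298 0.774 0.559
outer loop
vertex -1.88 1.23 3.387
vertex -0.793 1.488 2.449
vertex -2.018 1.618 2.923
endloop
endfacet
facet normal -0.928 0.100 0.359
outer loop
vertex -1.88 1.23 3.387
vertex -2.018 1.618 2.923
vertex -2.173 0.845 2.737
endloop
endfacet
facet normal 0.928 -0.098 -0.360
outer loop
vertex -0.793 1.488 2.449
vertex -0.947 0.715 2.263
vertex -1.022 1.423 1.877
endloop
endfacet
facet normal 0.053 0.990 -0.134
outer loop
vertex -0.793 1.488 2.449
vertex -1.022 1.423 1.877
vertex -2.018 1.618 2.923
endloop
endfacet
facet normal 0.053 0.990 -0.134
outer loop
vertex -2.018 1.618 2.923
vertex -1.022 1.423 1.877
vertex -2.247 1.553 2.35
endloop
endfacet
facet normal -0.928 0.100 0.360
outer loop
vertex -2.018 1.618 2.923
vertex -2.247 1.553 2.35
vertex -2.173 0.845 2.737
endloop
endfacet
facet normal 0.929 -0.097 -0.358
outer loop
vertex -1.022 1.423 1.877
vertex -0.947 0.715 2.263
vertex -1.206 0.943 1.53
endloop
endfacet
facet normal -0.222 0.626 -0.748
outer loop
vertex -1.022 1.423 1.877
vertex -1.206 0.943 1.53
vertex -2.247 1.553 2.35
endloop
endfacet
facet normal -0.223 0.625 -0.748
outer loop
vertex -2.247 1.553 2.35
vertex -1.206 0.943 1.53
vertex -2.432 1.073 2.004
endloop
endfacet
facet normal -0.928 0.099 0.359
outer loop
vertex -2.247 1.553 2.35
vertex -2.432 1.073 2.004
vertex -2.173 0.845 2.737
endloop
endfacet
facet normal 0.928 -0.100 -0.359
outer loop
vertex -1.206 0.943 1.53
vertex -0.947 0.715 2.263
vertex -1.24 0.33 1.613
endloop
endfacet
facet normal -0.368 -0.105 -0.924
outer loop
vertex -1.206 0.943 1.53
vertex -1.24 0.33 1.613
vertex -2.432 1.073 2.004
endloop
endfacet
facet normal -0.369 -0.105 -0.924
outer loop
vertex -2.432 1.073 2.004
vertex -1.24 0.33 1.613
vertex -2.465 0.46 2.087
endloop
endfacet
facet normal -0.928 0.099 0.359
outer loop
vertex -2.432 1.073 2.004
vertex -2.465 0.46 2.087
vertex -2.173 0.845 2.737
endloop
endfacet
facet normal 0.928 -0.100 -0.359
outer loop
vertex -1.24 0.33 1.613
vertex -0.947 0.715 2.263
vertex -1.102 -0.058 2.077
endloop
endfacet
facet normal -0.298 -0.774 -0.559
outer loop
vertex -1.24 0.33 1.613
vertex -1.102 -0.058 2.077
vertex -2.465 0.46 2.087
endloop
endfacet
facet normal -0.298 -0.774 -0.559
outer loop
vertex -2.465 0.46 2.087
vertex -1.102 -0.058 2.077
vertex -2.327 0.072 2.551
endloop
endfacet
facet normal -0.928 0.099 0.359
outer loop
vertex -2.465 0.46 2.087
vertex -2.327 0.072 2.551
vertex -2.173 0.845 2.737
endloop
endfacet
facet normal 0.928 -0.100 -0.360
outer loop
vertex -1.102 -0.058 2.077
vertex -0.947 0.715 2.263
vertex -0.873 0.007 2.65
endloop
endfacet
facet normal -0.053 -0.990 0.134
outer loop
vertex -1.102 -0.058 2.077
vertex -0.873 0.007 2.65
vertex -2.327 0.072 2.551
endloop
endfacet
facet normal -0.053 -0.990 0.134
outer loop
vertex -2.327 0.072 2.551
vertex -0.873 0.007 2.65
vertex -2.098 0.137 3.123
endloop
endfacet
facet normal -0.928 0.098 0.360
outer loop
vertex -2.327 0.072 2.551
vertex -2.098 0.137 3.123
vertex -2.173 0.845 2.737
endloop
endfacet
facet normal 0.928 -0.099 -0.359
outer loop
vertex -0.873 0.007 2.65
vertex -0.947 0.715 2.263
vertex -0.688 0.487 2.996
endloop
endfacet
facet normal 0.223 -0.625 0.748
outer loop
vertex -0.873 0.007 2.65
vertex -0.688 0.487 2.996
vertex -2.098 0.137 3.123
endloop
endfacet
facet normal 0.223 -0.626 0.748
outer loop
vertex -2.098 0.137 3.123
vertex -0.688 0.487 2.996
vertex -1.914 0.617 3.47
endloop
endfacet
facet normal -0.929 0.097 0.358
outer loop
vertex -2.098 0.137 3.123
vertex -1.914 0.617 3.47
vertex -2.173 0.845 2.737
endloop
endfacet
facet normal 0.928 -0.099 -0.359
outer loop
vertex -0.688 0.487 2.996
vertex -0.947 0.715 2.263
vertex -0.655 1.1 2.913
endloop
endfacet
facet normal 0.368 0.105 0.924
outer loop
vertex -0.688 0.487 2.996
vertex -0.655 1.1 2.913
vertex -1.914 0.617 3.47
endloop
endfacet
facet normal 0.369 0.105 0.924
outer loop
vertex -1.914 0.617 3.47
vertex -0.655 1.1 2.913
vertex -1.88 1.23 3.387
endloop
endfacet
facet normal -0.928 0.100 0.359
outer loop
vertex -1.914 0.617 3.47
vertex -1.88 1.23 3.387
vertex -2.173 0.845 2.737
endloop
endfacet

endsolid


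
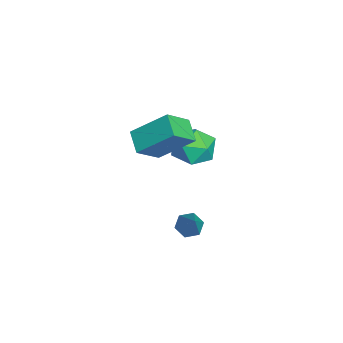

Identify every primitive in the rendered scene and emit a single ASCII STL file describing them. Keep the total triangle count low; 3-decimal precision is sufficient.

solid 
facet normal 0.364 0.926 0.103
outer loop
vertex -2.917 3.291 -1.848
vertex -3.613 3.471 -1.01
vertex -2.609 3.055 -0.814
endloop
endfacet
facet normal 0.864 0.481 -0.147
outer loop
vertex -2.917 3.291 -1.848
vertex -2.609 3.055 -0.814
vertex -2.362 2.36 -1.636
endloop
endfacet
facet normal 0.623 0.199 -0.756
outer loop
vertex -2.917 3.291 -1.848
vertex -2.362 2.36 -1.636
vertex -3.212 2.348 -2.34
endloop
endfacet
facet normal -0.026 0.469 -0.883
outer loop
vertex -2.917 3.291 -1.848
vertex -3.212 2.348 -2.34
vertex -3.985 3.034 -1.953
endloop
endfacet
facet normal -0.186 0.917 -0.352
outer loop
vertex -2.917 3.291 -1.848
vertex -3.985 3.034 -1.953
vertex -3.613 3.471 -1.01
endloop
endfacet
facet normal 0.945 -0.048 0.325
outer loop
vertex -2.362 2.36 -1.636
vertex -2.609 3.055 -0.814
vertex -2.715 1.966 -0.667
endloop
endfacet
facet normal 0.136 0.671 0.729
outer loop
vertex -2.609 3.055 -0.814
vertex -3.613 3.471 -1.01
vertex -3.488 2.652 -0.28
endloop
endfacet
facet normal -0.754 0.657 -0.007
outer loop
vertex -3.613 3.471 -1.01
vertex -3.985 3.034 -1.953
vertex -4.338 2.64 -0.984
endloop
endfacet
facet normal -0.495 -0.069 -0.866
outer loop
vertex -3.985 3.034 -1.953
vertex -3.212 2.348 -2.34
vertex -4.091 1.945 -1.806
endloop
endfacet
facet normal 0.555 -0.505 -0.661
outer loop
vertex -3.212 2.348 -2.34
vertex -2.362 2.36 -1.636
vertex -3.087 1.529 -1.61
endloop
endfacet
facet normal 0.026 -0.469 0.883
outer loop
vertex -3.783 1.709 -0.772
vertex -2.715 1.966 -0.667
vertex -3.488 2.652 -0.28
endloop
endfacet
facet normal -0.623 -0.199 0.756
outer loop
vertex -3.783 1.709 -0.772
vertex -3.488 2.652 -0.28
vertex -4.338 2.64 -0.984
endloop
endfacet
facet normal -0.864 -0.481 0.147
outer loop
vertex -3.783 1.709 -0.772
vertex -4.338 2.64 -0.984
vertex -4.091 1.945 -1.806
endloop
endfacet
facet normal -0.364 -0.926 -0.103
outer loop
vertex -3.783 1.709 -0.772
vertex -4.091 1.945 -1.806
vertex -3.087 1.529 -1.61
endloop
endfacet
facet normal 0.186 -0.917 0.352
outer loop
vertex -3.783 1.709 -0.772
vertex -3.087 1.529 -1.61
vertex -2.715 1.966 -0.667
endloop
endfacet
facet normal 0.495 0.069 0.866
outer loop
vertex -3.488 2.652 -0.28
vertex -2.715 1.966 -0.667
vertex -2.609 3.055 -0.814
endloop
endfacet
facet normal -0.555 0.505 0.661
outer loop
vertex -4.338 2.64 -0.984
vertex -3.488 2.652 -0.28
vertex -3.613 3.471 -1.01
endloop
endfacet
facet normal -0.945 0.048 -0.325
outer loop
vertex -4.091 1.945 -1.806
vertex -4.338 2.64 -0.984
vertex -3.985 3.034 -1.953
endloop
endfacet
facet normal -0.136 -0.671 -0.729
outer loop
vertex -3.087 1.529 -1.61
vertex -4.091 1.945 -1.806
vertex -3.212 2.348 -2.34
endloop
endfacet
facet normal 0.754 -0.657 0.007
outer loop
vertex -2.715 1.966 -0.667
vertex -3.087 1.529 -1.61
vertex -2.362 2.36 -1.636
endloop
endfacet
facet normal -0.438 0.620 -0.651
outer loop
vertex -3.391 0.728 -0.588
vertex -3.134 2.292 0.729
vertex -2.34 0.963 -1.071
endloop
endfacet
facet normal -0.124 -0.759 -0.640
outer loop
vertex -1.666 0.008 -0.069
vertex -3.391 0.728 -0.588
vertex -2.34 0.963 -1.071
endloop
endfacet
facet normal -0.438 0.620 -0.651
outer loop
vertex -2.34 0.963 -1.071
vertex -3.134 2.292 0.729
vertex -2.084 2.526 0.245
endloop
endfacet
facet normal 0.890 0.199 -0.409
outer loop
vertex -2.084 2.526 0.245
vertex -1.666 0.008 -0.069
vertex -2.34 0.963 -1.071
endloop
endfacet
facet normal -0.890 -0.199 0.410
outer loop
vertex -3.391 0.728 -0.588
vertex -2.46 1.337 1.731
vertex -3.134 2.292 0.729
endloop
endfacet
facet normal -0.125 -0.760 -0.638
outer loop
vertex -2.716 -0.226 0.415
vertex -3.391 0.728 -0.588
vertex -1.666 0.008 -0.069
endloop
endfacet
facet normal -0.890 -0.199 0.410
outer loop
vertex -2.716 -0.226 0.415
vertex -2.46 1.337 1.731
vertex -3.391 0.728 -0.588
endloop
endfacet
facet normal 0.125 0.759 0.639
outer loop
vertex -3.134 2.292 0.729
vertex -2.46 1.337 1.731
vertex -2.084 2.526 0.245
endloop
endfacet
facet normal 0.890 0.199 -0.410
outer loop
vertex -1.409 1.572 1.248
vertex -1.666 0.008 -0.069
vertex -2.084 2.526 0.245
endloop
endfacet
facet normal 0.124 0.759 0.639
outer loop
vertex -2.084 2.526 0.245
vertex -2.46 1.337 1.731
vertex -1.409 1.572 1.248
endloop
endfacet
facet normal 0.438 -0.620 0.651
outer loop
vertex -1.409 1.572 1.248
vertex -2.716 -0.226 0.415
vertex -1.666 0.008 -0.069
endloop
endfacet
facet normal 0.438 -0.620 0.651
outer loop
vertex -2.46 1.337 1.731
vertex -2.716 -0.226 0.415
vertex -1.409 1.572 1.248
endloop
endfacet
facet normal -0.635 -0.085 -0.768
outer loop
vertex 1.835 2.44 -2.397
vertex 1.492 2.041 -2.069
vertex 1.374 2.649 -2.039
endloop
endfacet
facet normal 0.380 0.924 -0.050
outer loop
vertex 1.835 2.44 -2.397
vertex 1.374 2.649 -2.039
vertex 2.648 2.199 -0.671
endloop
endfacet
facet normal -0.635 -0.085 -0.768
outer loop
vertex 1.374 2.649 -2.039
vertex 1.492 2.041 -2.069
vertex 1.031 2.25 -1.711
endloop
endfacet
facet normal -0.338 0.754 0.563
outer loop
vertex 1.374 2.649 -2.039
vertex 1.031 2.25 -1.711
vertex 2.648 2.199 -0.671
endloop
endfacet
facet normal -0.636 -0.088 -0.767
outer loop
vertex 1.031 2.25 -1.711
vertex 1.492 2.041 -2.069
vertex 1.15 1.642 -1.74
endloop
endfacet
facet normal -0.538 -0.145 0.830
outer loop
vertex 1.031 2.25 -1.711
vertex 1.15 1.642 -1.74
vertex 2.648 2.199 -0.671
endloop
endfacet
facet normal -0.636 -0.088 -0.767
outer loop
vertex 1.15 1.642 -1.74
vertex 1.492 2.041 -2.069
vertex 1.611 1.433 -2.098
endloop
endfacet
facet normal -0.020 -0.875 0.484
outer loop
vertex 1.15 1.642 -1.74
vertex 1.611 1.433 -2.098
vertex 2.648 2.199 -0.671
endloop
endfacet
facet normal -0.635 -0.088 -0.768
outer loop
vertex 1.611 1.433 -2.098
vertex 1.492 2.041 -2.069
vertex 1.954 1.832 -2.427
endloop
endfacet
facet normal 0.697 -0.705 -0.128
outer loop
vertex 1.611 1.433 -2.098
vertex 1.954 1.832 -2.427
vertex 2.648 2.199 -0.671
endloop
endfacet
facet normal -0.634 -0.086 -0.768
outer loop
vertex 1.954 1.832 -2.427
vertex 1.492 2.041 -2.069
vertex 1.835 2.44 -2.397
endloop
endfacet
facet normal 0.897 0.195 -0.395
outer loop
vertex 1.954 1.832 -2.427
vertex 1.835 2.44 -2.397
vertex 2.648 2.199 -0.671
endloop
endfacet

endsolid


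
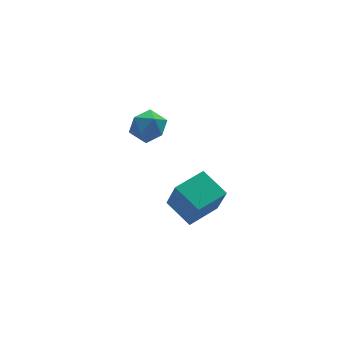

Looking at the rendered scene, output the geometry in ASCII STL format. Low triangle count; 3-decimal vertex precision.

solid 
facet normal -0.916 -0.383 -0.121
outer loop
vertex 0.954 -4.904 -1.517
vertex 0.276 -3.509 -0.797
vertex 0.827 -4.024 -3.342
endloop
endfacet
facet normal 0.397 -0.816 -0.421
outer loop
vertex 2.484 -3.331 -3.123
vertex 0.954 -4.904 -1.517
vertex 0.827 -4.024 -3.342
endloop
endfacet
facet normal -0.916 -0.383 -0.121
outer loop
vertex 0.827 -4.024 -3.342
vertex 0.276 -3.509 -0.797
vertex 0.148 -2.629 -2.622
endloop
endfacet
facet normal -0.063 0.434 -0.899
outer loop
vertex 0.148 -2.629 -2.622
vertex 2.484 -3.331 -3.123
vertex 0.827 -4.024 -3.342
endloop
endfacet
facet normal 0.063 -0.434 0.899
outer loop
vertex 0.954 -4.904 -1.517
vertex 1.933 -2.816 -0.578
vertex 0.276 -3.509 -0.797
endloop
endfacet
facet normal 0.397 -0.816 -0.421
outer loop
vertex 2.612 -4.211 -1.298
vertex 0.954 -4.904 -1.517
vertex 2.484 -3.331 -3.123
endloop
endfacet
facet normal 0.062 -0.434 0.899
outer loop
vertex 2.612 -4.211 -1.298
vertex 1.933 -2.816 -0.578
vertex 0.954 -4.904 -1.517
endloop
endfacet
facet normal -0.397 0.816 0.421
outer loop
vertex 0.276 -3.509 -0.797
vertex 1.933 -2.816 -0.578
vertex 0.148 -2.629 -2.622
endloop
endfacet
facet normal -0.062 0.434 -0.899
outer loop
vertex 1.806 -1.936 -2.403
vertex 2.484 -3.331 -3.123
vertex 0.148 -2.629 -2.622
endloop
endfacet
facet normal -0.397 0.816 0.421
outer loop
vertex 0.148 -2.629 -2.622
vertex 1.933 -2.816 -0.578
vertex 1.806 -1.936 -2.403
endloop
endfacet
facet normal 0.916 0.383 0.120
outer loop
vertex 1.806 -1.936 -2.403
vertex 2.612 -4.211 -1.298
vertex 2.484 -3.331 -3.123
endloop
endfacet
facet normal 0.916 0.383 0.121
outer loop
vertex 1.933 -2.816 -0.578
vertex 2.612 -4.211 -1.298
vertex 1.806 -1.936 -2.403
endloop
endfacet
facet normal -0.322 0.681 0.657
outer loop
vertex 0.447 3.25 -0.773
vertex 0.184 2.467 -0.09
vertex 1.165 2.899 -0.058
endloop
endfacet
facet normal 0.206 0.944 0.256
outer loop
vertex 0.447 3.25 -0.773
vertex 1.165 2.899 -0.058
vertex 1.469 3.106 -1.065
endloop
endfacet
facet normal 0.006 0.904 -0.427
outer loop
vertex 0.447 3.25 -0.773
vertex 1.469 3.106 -1.065
vertex 0.676 2.802 -1.72
endloop
endfacet
facet normal -0.648 0.616 -0.448
outer loop
vertex 0.447 3.25 -0.773
vertex 0.676 2.802 -1.72
vertex -0.118 2.406 -1.117
endloop
endfacet
facet normal -0.850 0.479 0.221
outer loop
vertex 0.447 3.25 -0.773
vertex -0.118 2.406 -1.117
vertex 0.184 2.467 -0.09
endloop
endfacet
facet normal 0.778 0.527 0.343
outer loop
vertex 1.469 3.106 -1.065
vertex 1.165 2.899 -0.058
vertex 1.838 2.234 -0.563
endloop
endfacet
facet normal -0.077 0.100 0.992
outer loop
vertex 1.165 2.899 -0.058
vertex 0.184 2.467 -0.09
vertex 1.044 1.838 0.04
endloop
endfacet
facet normal -0.930 -0.228 0.287
outer loop
vertex 0.184 2.467 -0.09
vertex -0.118 2.406 -1.117
vertex 0.251 1.534 -0.615
endloop
endfacet
facet normal -0.603 -0.005 -0.798
outer loop
vertex -0.118 2.406 -1.117
vertex 0.676 2.802 -1.72
vertex 0.555 1.741 -1.622
endloop
endfacet
facet normal 0.453 0.462 -0.763
outer loop
vertex 0.676 2.802 -1.72
vertex 1.469 3.106 -1.065
vertex 1.536 2.173 -1.59
endloop
endfacet
facet normal 0.648 -0.616 0.448
outer loop
vertex 1.273 1.39 -0.907
vertex 1.838 2.234 -0.563
vertex 1.044 1.838 0.04
endloop
endfacet
facet normal -0.006 -0.904 0.427
outer loop
vertex 1.273 1.39 -0.907
vertex 1.044 1.838 0.04
vertex 0.251 1.534 -0.615
endloop
endfacet
facet normal -0.206 -0.944 -0.256
outer loop
vertex 1.273 1.39 -0.907
vertex 0.251 1.534 -0.615
vertex 0.555 1.741 -1.622
endloop
endfacet
facet normal 0.322 -0.681 -0.657
outer loop
vertex 1.273 1.39 -0.907
vertex 0.555 1.741 -1.622
vertex 1.536 2.173 -1.59
endloop
endfacet
facet normal 0.850 -0.479 -0.221
outer loop
vertex 1.273 1.39 -0.907
vertex 1.536 2.173 -1.59
vertex 1.838 2.234 -0.563
endloop
endfacet
facet normal 0.603 0.005 0.798
outer loop
vertex 1.044 1.838 0.04
vertex 1.838 2.234 -0.563
vertex 1.165 2.899 -0.058
endloop
endfacet
facet normal -0.453 -0.462 0.763
outer loop
vertex 0.251 1.534 -0.615
vertex 1.044 1.838 0.04
vertex 0.184 2.467 -0.09
endloop
endfacet
facet normal -0.778 -0.527 -0.343
outer loop
vertex 0.555 1.741 -1.622
vertex 0.251 1.534 -0.615
vertex -0.118 2.406 -1.117
endloop
endfacet
facet normal 0.077 -0.100 -0.992
outer loop
vertex 1.536 2.173 -1.59
vertex 0.555 1.741 -1.622
vertex 0.676 2.802 -1.72
endloop
endfacet
facet normal 0.930 0.228 -0.287
outer loop
vertex 1.838 2.234 -0.563
vertex 1.536 2.173 -1.59
vertex 1.469 3.106 -1.065
endloop
endfacet

endsolid


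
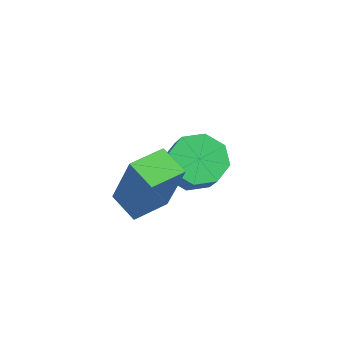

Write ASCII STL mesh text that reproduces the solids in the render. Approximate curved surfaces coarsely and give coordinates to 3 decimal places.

solid 
facet normal -0.932 -0.049 0.358
outer loop
vertex 3.162 -2.465 -0.193
vertex 3.089 -1.227 -0.214
vertex 2.392 -2.544 -2.21
endloop
endfacet
facet normal 0.058 -0.998 0.017
outer loop
vertex 3.371 -2.493 -2.586
vertex 3.162 -2.465 -0.193
vertex 2.392 -2.544 -2.21
endloop
endfacet
facet normal -0.932 -0.049 0.358
outer loop
vertex 2.392 -2.544 -2.21
vertex 3.089 -1.227 -0.214
vertex 2.319 -1.306 -2.231
endloop
endfacet
facet normal -0.357 -0.037 -0.934
outer loop
vertex 2.319 -1.306 -2.231
vertex 3.371 -2.493 -2.586
vertex 2.392 -2.544 -2.21
endloop
endfacet
facet normal 0.357 0.037 0.934
outer loop
vertex 3.162 -2.465 -0.193
vertex 4.068 -1.176 -0.59
vertex 3.089 -1.227 -0.214
endloop
endfacet
facet normal 0.058 -0.998 0.017
outer loop
vertex 4.141 -2.414 -0.569
vertex 3.162 -2.465 -0.193
vertex 3.371 -2.493 -2.586
endloop
endfacet
facet normal 0.357 0.037 0.934
outer loop
vertex 4.141 -2.414 -0.569
vertex 4.068 -1.176 -0.59
vertex 3.162 -2.465 -0.193
endloop
endfacet
facet normal -0.058 0.998 -0.017
outer loop
vertex 3.089 -1.227 -0.214
vertex 4.068 -1.176 -0.59
vertex 2.319 -1.306 -2.231
endloop
endfacet
facet normal -0.357 -0.037 -0.934
outer loop
vertex 3.298 -1.255 -2.607
vertex 3.371 -2.493 -2.586
vertex 2.319 -1.306 -2.231
endloop
endfacet
facet normal -0.058 0.998 -0.017
outer loop
vertex 2.319 -1.306 -2.231
vertex 4.068 -1.176 -0.59
vertex 3.298 -1.255 -2.607
endloop
endfacet
facet normal 0.932 0.049 -0.358
outer loop
vertex 3.298 -1.255 -2.607
vertex 4.141 -2.414 -0.569
vertex 3.371 -2.493 -2.586
endloop
endfacet
facet normal 0.932 0.049 -0.358
outer loop
vertex 4.068 -1.176 -0.59
vertex 4.141 -2.414 -0.569
vertex 3.298 -1.255 -2.607
endloop
endfacet
facet normal -0.585 0.199 -0.786
outer loop
vertex 1.511 2.198 -4.24
vertex 0.92 1.473 -3.984
vertex 0.971 2.42 -3.782
endloop
endfacet
facet normal 0.359 0.933 -0.029
outer loop
vertex 1.511 2.198 -4.24
vertex 0.971 2.42 -3.782
vertex 2.172 1.972 -3.352
endloop
endfacet
facet normal 0.359 0.933 -0.029
outer loop
vertex 2.172 1.972 -3.352
vertex 0.971 2.42 -3.782
vertex 1.632 2.194 -2.893
endloop
endfacet
facet normal 0.585 -0.201 0.786
outer loop
vertex 2.172 1.972 -3.352
vertex 1.632 2.194 -2.893
vertex 1.58 1.247 -3.096
endloop
endfacet
facet normal -0.585 0.199 -0.786
outer loop
vertex 0.971 2.42 -3.782
vertex 0.92 1.473 -3.984
vertex 0.401 2.088 -3.442
endloop
endfacet
facet normal -0.260 0.872 0.415
outer loop
vertex 0.971 2.42 -3.782
vertex 0.401 2.088 -3.442
vertex 1.632 2.194 -2.893
endloop
endfacet
facet normal -0.260 0.871 0.416
outer loop
vertex 1.632 2.194 -2.893
vertex 0.401 2.088 -3.442
vertex 1.062 1.862 -2.554
endloop
endfacet
facet normal 0.584 -0.201 0.786
outer loop
vertex 1.632 2.194 -2.893
vertex 1.062 1.862 -2.554
vertex 1.58 1.247 -3.096
endloop
endfacet
facet normal -0.584 0.200 -0.787
outer loop
vertex 0.401 2.088 -3.442
vertex 0.92 1.473 -3.984
vertex 0.134 1.395 -3.42
endloop
endfacet
facet normal -0.727 0.300 0.618
outer loop
vertex 0.401 2.088 -3.442
vertex 0.134 1.395 -3.42
vertex 1.062 1.862 -2.554
endloop
endfacet
facet normal -0.727 0.300 0.618
outer loop
vertex 1.062 1.862 -2.554
vertex 0.134 1.395 -3.42
vertex 0.795 1.169 -2.532
endloop
endfacet
facet normal 0.585 -0.200 0.786
outer loop
vertex 1.062 1.862 -2.554
vertex 0.795 1.169 -2.532
vertex 1.58 1.247 -3.096
endloop
endfacet
facet normal -0.584 0.199 -0.787
outer loop
vertex 0.134 1.395 -3.42
vertex 0.92 1.473 -3.984
vertex 0.328 0.748 -3.728
endloop
endfacet
facet normal -0.768 -0.448 0.458
outer loop
vertex 0.134 1.395 -3.42
vertex 0.328 0.748 -3.728
vertex 0.795 1.169 -2.532
endloop
endfacet
facet normal -0.768 -0.448 0.458
outer loop
vertex 0.795 1.169 -2.532
vertex 0.328 0.748 -3.728
vertex 0.989 0.522 -2.84
endloop
endfacet
facet normal 0.585 -0.199 0.786
outer loop
vertex 0.795 1.169 -2.532
vertex 0.989 0.522 -2.84
vertex 1.58 1.247 -3.096
endloop
endfacet
facet normal -0.585 0.201 -0.786
outer loop
vertex 0.328 0.748 -3.728
vertex 0.92 1.473 -3.984
vertex 0.868 0.526 -4.187
endloop
endfacet
facet normal -0.359 -0.933 0.029
outer loop
vertex 0.328 0.748 -3.728
vertex 0.868 0.526 -4.187
vertex 0.989 0.522 -2.84
endloop
endfacet
facet normal -0.359 -0.933 0.029
outer loop
vertex 0.989 0.522 -2.84
vertex 0.868 0.526 -4.187
vertex 1.529 0.3 -3.298
endloop
endfacet
facet normal 0.585 -0.199 0.786
outer loop
vertex 0.989 0.522 -2.84
vertex 1.529 0.3 -3.298
vertex 1.58 1.247 -3.096
endloop
endfacet
facet normal -0.584 0.201 -0.786
outer loop
vertex 0.868 0.526 -4.187
vertex 0.92 1.473 -3.984
vertex 1.438 0.858 -4.526
endloop
endfacet
facet normal 0.261 -0.872 -0.415
outer loop
vertex 0.868 0.526 -4.187
vertex 1.438 0.858 -4.526
vertex 1.529 0.3 -3.298
endloop
endfacet
facet normal 0.260 -0.872 -0.415
outer loop
vertex 1.529 0.3 -3.298
vertex 1.438 0.858 -4.526
vertex 2.099 0.632 -3.638
endloop
endfacet
facet normal 0.585 -0.199 0.786
outer loop
vertex 1.529 0.3 -3.298
vertex 2.099 0.632 -3.638
vertex 1.58 1.247 -3.096
endloop
endfacet
facet normal -0.585 0.200 -0.786
outer loop
vertex 1.438 0.858 -4.526
vertex 0.92 1.473 -3.984
vertex 1.705 1.551 -4.548
endloop
endfacet
facet normal 0.727 -0.300 -0.618
outer loop
vertex 1.438 0.858 -4.526
vertex 1.705 1.551 -4.548
vertex 2.099 0.632 -3.638
endloop
endfacet
facet normal 0.727 -0.300 -0.618
outer loop
vertex 2.099 0.632 -3.638
vertex 1.705 1.551 -4.548
vertex 2.366 1.325 -3.66
endloop
endfacet
facet normal 0.584 -0.200 0.787
outer loop
vertex 2.099 0.632 -3.638
vertex 2.366 1.325 -3.66
vertex 1.58 1.247 -3.096
endloop
endfacet
facet normal -0.585 0.199 -0.786
outer loop
vertex 1.705 1.551 -4.548
vertex 0.92 1.473 -3.984
vertex 1.511 2.198 -4.24
endloop
endfacet
facet normal 0.768 0.448 -0.458
outer loop
vertex 1.705 1.551 -4.548
vertex 1.511 2.198 -4.24
vertex 2.366 1.325 -3.66
endloop
endfacet
facet normal 0.768 0.448 -0.458
outer loop
vertex 2.366 1.325 -3.66
vertex 1.511 2.198 -4.24
vertex 2.172 1.972 -3.352
endloop
endfacet
facet normal 0.584 -0.199 0.787
outer loop
vertex 2.366 1.325 -3.66
vertex 2.172 1.972 -3.352
vertex 1.58 1.247 -3.096
endloop
endfacet

endsolid


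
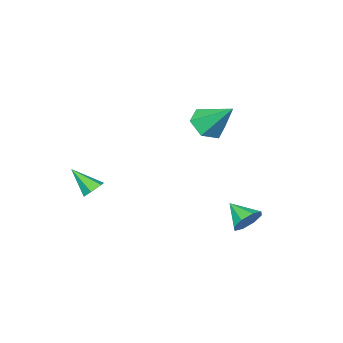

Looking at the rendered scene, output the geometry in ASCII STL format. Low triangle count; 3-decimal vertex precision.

solid 
facet normal -0.279 0.670 -0.688
outer loop
vertex 2.219 -2.368 -3.419
vertex 1.655 -2.321 -3.144
vertex 2.126 -1.941 -2.965
endloop
endfacet
facet normal 0.988 0.072 0.135
outer loop
vertex 2.219 -2.368 -3.419
vertex 2.126 -1.941 -2.965
vertex 2.105 -3.399 -2.036
endloop
endfacet
facet normal -0.279 0.670 -0.688
outer loop
vertex 2.126 -1.941 -2.965
vertex 1.655 -2.321 -3.144
vertex 1.561 -1.894 -2.69
endloop
endfacet
facet normal 0.415 0.485 0.770
outer loop
vertex 2.126 -1.941 -2.965
vertex 1.561 -1.894 -2.69
vertex 2.105 -3.399 -2.036
endloop
endfacet
facet normal -0.280 0.670 -0.688
outer loop
vertex 1.561 -1.894 -2.69
vertex 1.655 -2.321 -3.144
vertex 1.091 -2.273 -2.868
endloop
endfacet
facet normal -0.482 0.197 0.854
outer loop
vertex 1.561 -1.894 -2.69
vertex 1.091 -2.273 -2.868
vertex 2.105 -3.399 -2.036
endloop
endfacet
facet normal -0.279 0.670 -0.688
outer loop
vertex 1.091 -2.273 -2.868
vertex 1.655 -2.321 -3.144
vertex 1.184 -2.7 -3.322
endloop
endfacet
facet normal -0.809 -0.502 0.306
outer loop
vertex 1.091 -2.273 -2.868
vertex 1.184 -2.7 -3.322
vertex 2.105 -3.399 -2.036
endloop
endfacet
facet normal -0.279 0.670 -0.688
outer loop
vertex 1.184 -2.7 -3.322
vertex 1.655 -2.321 -3.144
vertex 1.749 -2.747 -3.597
endloop
endfacet
facet normal -0.236 -0.915 -0.328
outer loop
vertex 1.184 -2.7 -3.322
vertex 1.749 -2.747 -3.597
vertex 2.105 -3.399 -2.036
endloop
endfacet
facet normal -0.280 0.670 -0.688
outer loop
vertex 1.749 -2.747 -3.597
vertex 1.655 -2.321 -3.144
vertex 2.219 -2.368 -3.419
endloop
endfacet
facet normal 0.661 -0.626 -0.412
outer loop
vertex 1.749 -2.747 -3.597
vertex 2.219 -2.368 -3.419
vertex 2.105 -3.399 -2.036
endloop
endfacet
facet normal 0.105 -0.715 -0.692
outer loop
vertex -2.431 0.571 0.141
vertex -3.263 0.114 0.487
vertex -3.335 0.809 -0.242
endloop
endfacet
facet normal 0.358 0.886 -0.296
outer loop
vertex -2.431 0.571 0.141
vertex -3.335 0.809 -0.242
vertex -3.477 1.586 1.913
endloop
endfacet
facet normal 0.103 -0.715 -0.692
outer loop
vertex -3.335 0.809 -0.242
vertex -3.263 0.114 0.487
vertex -4.166 0.353 0.105
endloop
endfacet
facet normal -0.554 0.771 -0.314
outer loop
vertex -3.335 0.809 -0.242
vertex -4.166 0.353 0.105
vertex -3.477 1.586 1.913
endloop
endfacet
facet normal 0.104 -0.714 -0.692
outer loop
vertex -4.166 0.353 0.105
vertex -3.263 0.114 0.487
vertex -4.094 -0.343 0.834
endloop
endfacet
facet normal -0.954 0.165 0.251
outer loop
vertex -4.166 0.353 0.105
vertex -4.094 -0.343 0.834
vertex -3.477 1.586 1.913
endloop
endfacet
facet normal 0.104 -0.715 -0.692
outer loop
vertex -4.094 -0.343 0.834
vertex -3.263 0.114 0.487
vertex -3.191 -0.581 1.216
endloop
endfacet
facet normal -0.440 -0.327 0.836
outer loop
vertex -4.094 -0.343 0.834
vertex -3.191 -0.581 1.216
vertex -3.477 1.586 1.913
endloop
endfacet
facet normal 0.104 -0.715 -0.692
outer loop
vertex -3.191 -0.581 1.216
vertex -3.263 0.114 0.487
vertex -2.359 -0.125 0.87
endloop
endfacet
facet normal 0.472 -0.213 0.855
outer loop
vertex -3.191 -0.581 1.216
vertex -2.359 -0.125 0.87
vertex -3.477 1.586 1.913
endloop
endfacet
facet normal 0.104 -0.714 -0.692
outer loop
vertex -2.359 -0.125 0.87
vertex -3.263 0.114 0.487
vertex -2.431 0.571 0.141
endloop
endfacet
facet normal 0.872 0.394 0.290
outer loop
vertex -2.359 -0.125 0.87
vertex -2.431 0.571 0.141
vertex -3.477 1.586 1.913
endloop
endfacet
facet normal -0.018 0.859 -0.512
outer loop
vertex -1.45 3.849 -4.246
vertex -2.283 3.893 -4.142
vertex -1.615 4.164 -3.711
endloop
endfacet
facet normal 0.851 -0.293 0.435
outer loop
vertex -1.45 3.849 -4.246
vertex -1.615 4.164 -3.711
vertex -2.257 2.707 -3.438
endloop
endfacet
facet normal -0.019 0.859 -0.511
outer loop
vertex -1.615 4.164 -3.711
vertex -2.283 3.893 -4.142
vertex -2.171 4.32 -3.428
endloop
endfacet
facet normal 0.447 -0.029 0.894
outer loop
vertex -1.615 4.164 -3.711
vertex -2.171 4.32 -3.428
vertex -2.257 2.707 -3.438
endloop
endfacet
facet normal -0.018 0.859 -0.511
outer loop
vertex -2.171 4.32 -3.428
vertex -2.283 3.893 -4.142
vertex -2.792 4.226 -3.564
endloop
endfacet
facet normal -0.215 0.005 0.977
outer loop
vertex -2.171 4.32 -3.428
vertex -2.792 4.226 -3.564
vertex -2.257 2.707 -3.438
endloop
endfacet
facet normal -0.018 0.859 -0.511
outer loop
vertex -2.792 4.226 -3.564
vertex -2.283 3.893 -4.142
vertex -3.115 3.937 -4.039
endloop
endfacet
facet normal -0.745 -0.210 0.634
outer loop
vertex -2.792 4.226 -3.564
vertex -3.115 3.937 -4.039
vertex -2.257 2.707 -3.438
endloop
endfacet
facet normal -0.018 0.859 -0.511
outer loop
vertex -3.115 3.937 -4.039
vertex -2.283 3.893 -4.142
vertex -2.95 3.622 -4.574
endloop
endfacet
facet normal -0.833 -0.549 0.066
outer loop
vertex -3.115 3.937 -4.039
vertex -2.95 3.622 -4.574
vertex -2.257 2.707 -3.438
endloop
endfacet
facet normal -0.019 0.860 -0.511
outer loop
vertex -2.95 3.622 -4.574
vertex -2.283 3.893 -4.142
vertex -2.394 3.466 -4.857
endloop
endfacet
facet normal -0.429 -0.813 -0.394
outer loop
vertex -2.95 3.622 -4.574
vertex -2.394 3.466 -4.857
vertex -2.257 2.707 -3.438
endloop
endfacet
facet normal -0.018 0.860 -0.511
outer loop
vertex -2.394 3.466 -4.857
vertex -2.283 3.893 -4.142
vertex -1.773 3.56 -4.721
endloop
endfacet
facet normal 0.233 -0.848 -0.476
outer loop
vertex -2.394 3.466 -4.857
vertex -1.773 3.56 -4.721
vertex -2.257 2.707 -3.438
endloop
endfacet
facet normal -0.018 0.860 -0.511
outer loop
vertex -1.773 3.56 -4.721
vertex -2.283 3.893 -4.142
vertex -1.45 3.849 -4.246
endloop
endfacet
facet normal 0.762 -0.633 -0.133
outer loop
vertex -1.773 3.56 -4.721
vertex -1.45 3.849 -4.246
vertex -2.257 2.707 -3.438
endloop
endfacet

endsolid


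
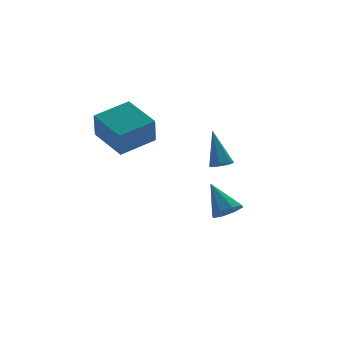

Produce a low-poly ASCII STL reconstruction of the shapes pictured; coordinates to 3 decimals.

solid 
facet normal -0.960 -0.076 -0.268
outer loop
vertex -4.191 -2.929 1.794
vertex -4.532 -1.075 2.49
vertex -3.842 -2.332 0.373
endloop
endfacet
facet normal 0.170 -0.923 -0.346
outer loop
vertex -1.988 -2.185 0.89
vertex -4.191 -2.929 1.794
vertex -3.842 -2.332 0.373
endloop
endfacet
facet normal -0.960 -0.076 -0.268
outer loop
vertex -3.842 -2.332 0.373
vertex -4.532 -1.075 2.49
vertex -4.183 -0.477 1.07
endloop
endfacet
facet normal 0.221 0.378 -0.899
outer loop
vertex -4.183 -0.477 1.07
vertex -1.988 -2.185 0.89
vertex -3.842 -2.332 0.373
endloop
endfacet
facet normal -0.221 -0.378 0.899
outer loop
vertex -4.191 -2.929 1.794
vertex -2.678 -0.928 3.007
vertex -4.532 -1.075 2.49
endloop
endfacet
facet normal 0.169 -0.923 -0.347
outer loop
vertex -2.337 -2.783 2.31
vertex -4.191 -2.929 1.794
vertex -1.988 -2.185 0.89
endloop
endfacet
facet normal -0.220 -0.378 0.899
outer loop
vertex -2.337 -2.783 2.31
vertex -2.678 -0.928 3.007
vertex -4.191 -2.929 1.794
endloop
endfacet
facet normal -0.170 0.922 0.347
outer loop
vertex -4.532 -1.075 2.49
vertex -2.678 -0.928 3.007
vertex -4.183 -0.477 1.07
endloop
endfacet
facet normal 0.220 0.378 -0.899
outer loop
vertex -2.329 -0.331 1.586
vertex -1.988 -2.185 0.89
vertex -4.183 -0.477 1.07
endloop
endfacet
facet normal -0.169 0.923 0.346
outer loop
vertex -4.183 -0.477 1.07
vertex -2.678 -0.928 3.007
vertex -2.329 -0.331 1.586
endloop
endfacet
facet normal 0.960 0.076 0.268
outer loop
vertex -2.329 -0.331 1.586
vertex -2.337 -2.783 2.31
vertex -1.988 -2.185 0.89
endloop
endfacet
facet normal 0.960 0.076 0.268
outer loop
vertex -2.678 -0.928 3.007
vertex -2.337 -2.783 2.31
vertex -2.329 -0.331 1.586
endloop
endfacet
facet normal 0.095 -0.677 -0.730
outer loop
vertex 2.112 -3.052 -3.915
vertex 1.299 -3.047 -4.025
vertex 1.929 -2.624 -4.336
endloop
endfacet
facet normal 0.847 0.509 0.149
outer loop
vertex 2.112 -3.052 -3.915
vertex 1.929 -2.624 -4.336
vertex 1.121 -1.773 -2.655
endloop
endfacet
facet normal 0.096 -0.678 -0.729
outer loop
vertex 1.929 -2.624 -4.336
vertex 1.299 -3.047 -4.025
vertex 1.378 -2.444 -4.576
endloop
endfacet
facet normal 0.399 0.881 -0.254
outer loop
vertex 1.929 -2.624 -4.336
vertex 1.378 -2.444 -4.576
vertex 1.121 -1.773 -2.655
endloop
endfacet
facet normal 0.094 -0.678 -0.729
outer loop
vertex 1.378 -2.444 -4.576
vertex 1.299 -3.047 -4.025
vertex 0.78 -2.617 -4.492
endloop
endfacet
facet normal -0.305 0.886 -0.350
outer loop
vertex 1.378 -2.444 -4.576
vertex 0.78 -2.617 -4.492
vertex 1.121 -1.773 -2.655
endloop
endfacet
facet normal 0.096 -0.677 -0.730
outer loop
vertex 0.78 -2.617 -4.492
vertex 1.299 -3.047 -4.025
vertex 0.487 -3.042 -4.136
endloop
endfacet
facet normal -0.851 0.519 -0.081
outer loop
vertex 0.78 -2.617 -4.492
vertex 0.487 -3.042 -4.136
vertex 1.121 -1.773 -2.655
endloop
endfacet
facet normal 0.095 -0.678 -0.729
outer loop
vertex 0.487 -3.042 -4.136
vertex 1.299 -3.047 -4.025
vertex 0.669 -3.47 -3.714
endloop
endfacet
facet normal -0.919 -0.002 0.395
outer loop
vertex 0.487 -3.042 -4.136
vertex 0.669 -3.47 -3.714
vertex 1.121 -1.773 -2.655
endloop
endfacet
facet normal 0.095 -0.678 -0.729
outer loop
vertex 0.669 -3.47 -3.714
vertex 1.299 -3.047 -4.025
vertex 1.221 -3.65 -3.475
endloop
endfacet
facet normal -0.469 -0.375 0.800
outer loop
vertex 0.669 -3.47 -3.714
vertex 1.221 -3.65 -3.475
vertex 1.121 -1.773 -2.655
endloop
endfacet
facet normal 0.095 -0.678 -0.729
outer loop
vertex 1.221 -3.65 -3.475
vertex 1.299 -3.047 -4.025
vertex 1.818 -3.477 -3.558
endloop
endfacet
facet normal 0.234 -0.379 0.895
outer loop
vertex 1.221 -3.65 -3.475
vertex 1.818 -3.477 -3.558
vertex 1.121 -1.773 -2.655
endloop
endfacet
facet normal 0.094 -0.678 -0.729
outer loop
vertex 1.818 -3.477 -3.558
vertex 1.299 -3.047 -4.025
vertex 2.112 -3.052 -3.915
endloop
endfacet
facet normal 0.779 -0.013 0.626
outer loop
vertex 1.818 -3.477 -3.558
vertex 2.112 -3.052 -3.915
vertex 1.121 -1.773 -2.655
endloop
endfacet
facet normal -0.081 -0.539 -0.839
outer loop
vertex 0.553 -4.313 -0.413
vertex 0.058 -4.544 -0.217
vertex 0.132 -4.063 -0.533
endloop
endfacet
facet normal 0.547 0.794 -0.264
outer loop
vertex 0.553 -4.313 -0.413
vertex 0.132 -4.063 -0.533
vertex 0.222 -3.456 1.477
endloop
endfacet
facet normal -0.080 -0.539 -0.839
outer loop
vertex 0.132 -4.063 -0.533
vertex 0.058 -4.544 -0.217
vertex -0.344 -4.176 -0.415
endloop
endfacet
facet normal -0.284 0.921 -0.265
outer loop
vertex 0.132 -4.063 -0.533
vertex -0.344 -4.176 -0.415
vertex 0.222 -3.456 1.477
endloop
endfacet
facet normal -0.081 -0.539 -0.838
outer loop
vertex -0.344 -4.176 -0.415
vertex 0.058 -4.544 -0.217
vertex -0.517 -4.565 -0.148
endloop
endfacet
facet normal -0.885 0.456 0.091
outer loop
vertex -0.344 -4.176 -0.415
vertex -0.517 -4.565 -0.148
vertex 0.222 -3.456 1.477
endloop
endfacet
facet normal -0.081 -0.538 -0.839
outer loop
vertex -0.517 -4.565 -0.148
vertex 0.058 -4.544 -0.217
vertex -0.257 -4.939 0.067
endloop
endfacet
facet normal -0.805 -0.251 0.537
outer loop
vertex -0.517 -4.565 -0.148
vertex -0.257 -4.939 0.067
vertex 0.222 -3.456 1.477
endloop
endfacet
facet normal -0.081 -0.539 -0.839
outer loop
vertex -0.257 -4.939 0.067
vertex 0.058 -4.544 -0.217
vertex 0.24 -5.015 0.068
endloop
endfacet
facet normal -0.104 -0.668 0.737
outer loop
vertex -0.257 -4.939 0.067
vertex 0.24 -5.015 0.068
vertex 0.222 -3.456 1.477
endloop
endfacet
facet normal -0.082 -0.539 -0.838
outer loop
vertex 0.24 -5.015 0.068
vertex 0.058 -4.544 -0.217
vertex 0.601 -4.737 -0.146
endloop
endfacet
facet normal 0.691 -0.481 0.541
outer loop
vertex 0.24 -5.015 0.068
vertex 0.601 -4.737 -0.146
vertex 0.222 -3.456 1.477
endloop
endfacet
facet normal -0.081 -0.538 -0.839
outer loop
vertex 0.601 -4.737 -0.146
vertex 0.058 -4.544 -0.217
vertex 0.553 -4.313 -0.413
endloop
endfacet
facet normal 0.981 0.171 0.094
outer loop
vertex 0.601 -4.737 -0.146
vertex 0.553 -4.313 -0.413
vertex 0.222 -3.456 1.477
endloop
endfacet

endsolid
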